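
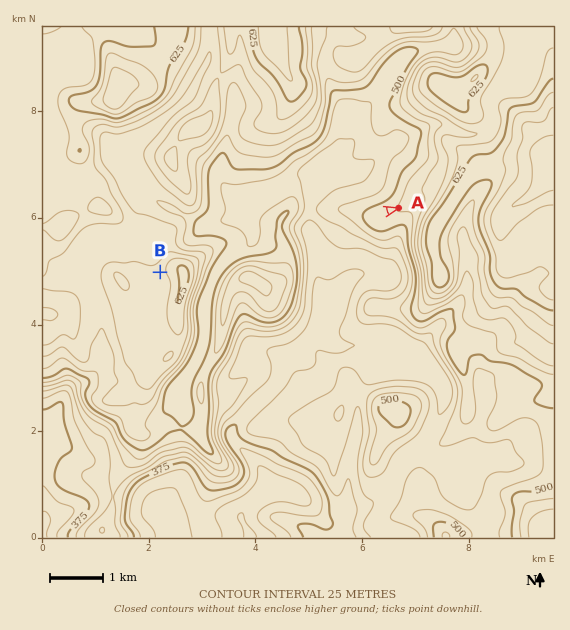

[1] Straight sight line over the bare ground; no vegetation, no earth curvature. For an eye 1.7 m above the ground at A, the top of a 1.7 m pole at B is out of sight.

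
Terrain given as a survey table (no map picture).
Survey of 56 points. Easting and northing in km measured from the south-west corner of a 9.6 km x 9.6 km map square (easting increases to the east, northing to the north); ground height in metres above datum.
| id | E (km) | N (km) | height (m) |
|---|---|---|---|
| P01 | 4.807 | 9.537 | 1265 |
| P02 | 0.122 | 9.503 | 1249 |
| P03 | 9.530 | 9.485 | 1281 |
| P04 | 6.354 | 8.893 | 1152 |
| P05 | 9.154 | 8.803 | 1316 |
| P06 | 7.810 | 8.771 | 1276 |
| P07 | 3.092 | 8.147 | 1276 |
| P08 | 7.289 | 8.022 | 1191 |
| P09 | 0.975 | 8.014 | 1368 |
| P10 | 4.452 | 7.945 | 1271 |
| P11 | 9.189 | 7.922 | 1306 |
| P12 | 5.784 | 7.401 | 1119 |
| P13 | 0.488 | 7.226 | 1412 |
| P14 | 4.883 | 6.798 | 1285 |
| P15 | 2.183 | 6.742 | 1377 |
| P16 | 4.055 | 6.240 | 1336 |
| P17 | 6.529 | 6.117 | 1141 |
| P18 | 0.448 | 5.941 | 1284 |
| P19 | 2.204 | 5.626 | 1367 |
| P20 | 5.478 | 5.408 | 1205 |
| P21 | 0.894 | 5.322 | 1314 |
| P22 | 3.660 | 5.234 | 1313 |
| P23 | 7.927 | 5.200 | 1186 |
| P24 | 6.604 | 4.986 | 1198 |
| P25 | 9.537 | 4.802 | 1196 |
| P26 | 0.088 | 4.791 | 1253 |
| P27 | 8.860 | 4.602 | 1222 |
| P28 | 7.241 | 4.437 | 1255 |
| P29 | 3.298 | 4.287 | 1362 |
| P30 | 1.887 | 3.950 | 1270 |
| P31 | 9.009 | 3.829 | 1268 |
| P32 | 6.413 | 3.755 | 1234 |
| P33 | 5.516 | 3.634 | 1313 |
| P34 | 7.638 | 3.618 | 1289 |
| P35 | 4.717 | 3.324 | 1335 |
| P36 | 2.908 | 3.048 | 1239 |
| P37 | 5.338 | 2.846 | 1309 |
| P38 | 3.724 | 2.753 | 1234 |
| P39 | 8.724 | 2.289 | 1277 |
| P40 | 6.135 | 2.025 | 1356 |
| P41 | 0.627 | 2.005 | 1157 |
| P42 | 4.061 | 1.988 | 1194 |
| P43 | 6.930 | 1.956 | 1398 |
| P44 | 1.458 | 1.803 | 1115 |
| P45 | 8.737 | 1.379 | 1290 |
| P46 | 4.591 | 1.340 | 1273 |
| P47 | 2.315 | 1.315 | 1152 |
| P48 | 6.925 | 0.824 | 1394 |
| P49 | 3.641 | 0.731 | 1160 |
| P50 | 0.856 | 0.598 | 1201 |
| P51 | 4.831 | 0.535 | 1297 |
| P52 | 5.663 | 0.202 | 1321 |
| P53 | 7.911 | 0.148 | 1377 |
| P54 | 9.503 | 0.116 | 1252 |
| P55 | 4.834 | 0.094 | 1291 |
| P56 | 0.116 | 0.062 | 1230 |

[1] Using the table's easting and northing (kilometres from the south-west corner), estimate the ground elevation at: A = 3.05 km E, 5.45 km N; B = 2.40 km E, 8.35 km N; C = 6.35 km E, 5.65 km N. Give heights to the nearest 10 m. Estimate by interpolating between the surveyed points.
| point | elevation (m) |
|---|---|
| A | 1330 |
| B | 1290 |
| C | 1170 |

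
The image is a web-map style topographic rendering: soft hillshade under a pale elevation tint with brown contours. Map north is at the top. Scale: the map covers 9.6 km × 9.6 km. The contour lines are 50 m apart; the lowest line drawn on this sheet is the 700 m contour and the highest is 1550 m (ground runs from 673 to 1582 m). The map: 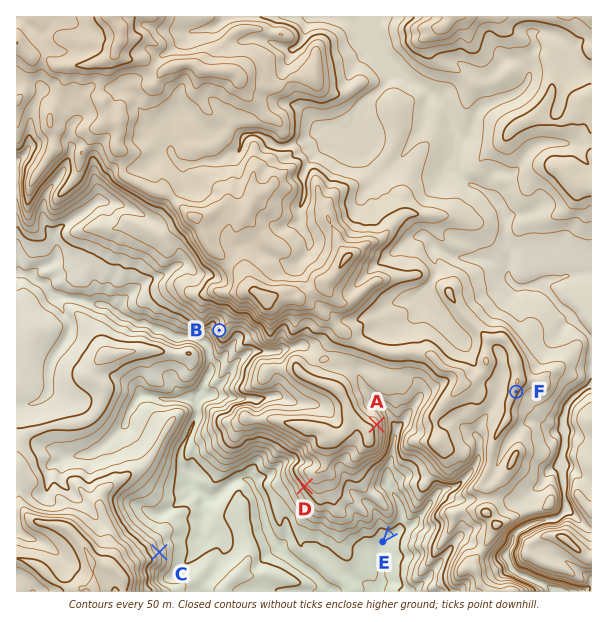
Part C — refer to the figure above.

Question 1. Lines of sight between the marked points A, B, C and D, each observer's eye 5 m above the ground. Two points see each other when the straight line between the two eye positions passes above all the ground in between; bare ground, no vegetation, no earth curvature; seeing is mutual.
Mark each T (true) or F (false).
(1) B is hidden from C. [F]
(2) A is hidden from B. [T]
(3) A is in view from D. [F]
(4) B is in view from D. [F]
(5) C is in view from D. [T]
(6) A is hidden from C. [T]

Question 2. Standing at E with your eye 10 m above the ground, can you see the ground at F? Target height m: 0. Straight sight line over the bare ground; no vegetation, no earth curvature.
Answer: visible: false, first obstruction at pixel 409 513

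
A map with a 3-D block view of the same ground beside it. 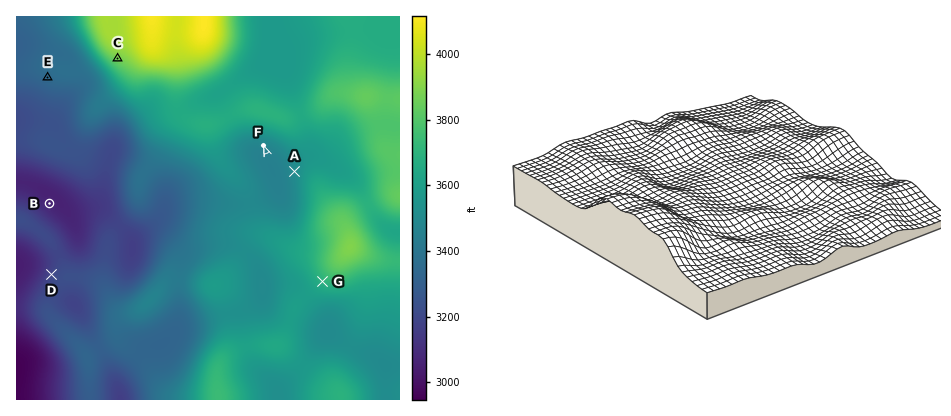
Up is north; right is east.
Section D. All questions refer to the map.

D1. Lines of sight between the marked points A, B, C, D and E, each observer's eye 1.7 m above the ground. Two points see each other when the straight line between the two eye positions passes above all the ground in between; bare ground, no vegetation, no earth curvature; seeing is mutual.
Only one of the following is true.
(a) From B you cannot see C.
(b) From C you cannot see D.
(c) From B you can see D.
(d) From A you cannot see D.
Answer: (d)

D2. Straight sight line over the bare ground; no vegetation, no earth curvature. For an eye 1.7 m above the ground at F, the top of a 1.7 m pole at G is out of sight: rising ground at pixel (301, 232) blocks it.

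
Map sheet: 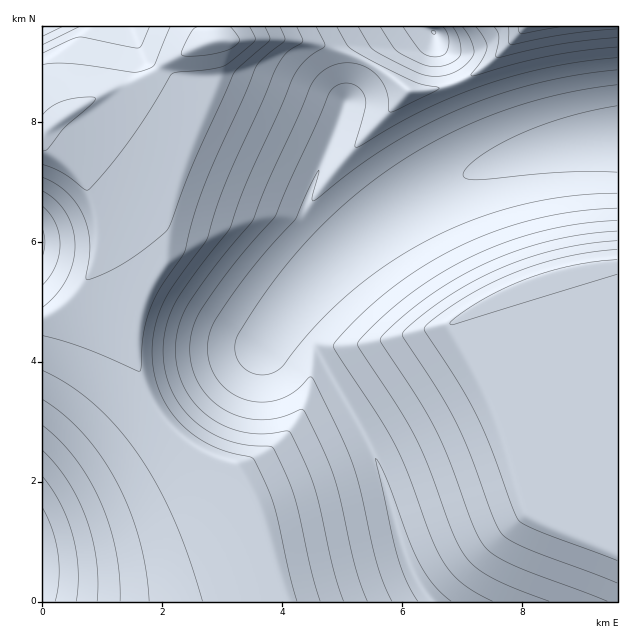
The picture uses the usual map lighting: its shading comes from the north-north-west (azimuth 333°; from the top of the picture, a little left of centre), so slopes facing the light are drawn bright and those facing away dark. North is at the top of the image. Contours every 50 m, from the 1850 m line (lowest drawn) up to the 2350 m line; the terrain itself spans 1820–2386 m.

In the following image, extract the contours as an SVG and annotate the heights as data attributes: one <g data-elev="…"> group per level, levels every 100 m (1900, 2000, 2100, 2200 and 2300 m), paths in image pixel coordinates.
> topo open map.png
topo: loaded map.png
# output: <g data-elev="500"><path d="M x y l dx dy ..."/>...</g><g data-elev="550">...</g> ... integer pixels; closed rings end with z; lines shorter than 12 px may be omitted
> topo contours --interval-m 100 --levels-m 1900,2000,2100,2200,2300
<g data-elev="1900"><path d="M418 601l-11-19-9-24-22-100 10 20 23 62 10 23 15 22 17 16"/><path d="M43 508l10 23 5 24 1 24-4 22"/><path d="M617 193l-42 2-40 7-41 10-39 15-49 25-47 33-39 36-20 22-17 23-6 5-11 4-12-1-10-6-7-10-2-12 3-11 22-35 22-30 23-27 25-26 25-22 28-21 24-17 29-16 30-15 29-12 59-18 32-7 31-4"/><path d="M443 27l5 9 0 12-3 6-9 3-8-1-6-4-19-25"/></g><g data-elev="2000"><path d="M367 601l-12-36-21-88-10-26-19-39-4-3-24 9-24 1-21-6-18-11-8-8-7-10-8-21-1-23 7-22 11-18 22-31 45-53 54-122 8-9 7-2 9 1 8 6 4 7 1 9-11 38 0 3 1 0 66-36 30-14 31-12 34-10 32-8 35-6 33-3"/><path d="M43 451l13 14 12 16 10 18 8 20 6 19 4 21 2 21-1 21"/><path d="M617 220l-37 4-36 7-36 10-35 15-33 18-31 21-31 26-20 22 1 5 38 58 19 32 14 31 22 63 13 24 11 12 15 9 23 11 35 13"/><path d="M462 27l10 15 2 9-1 4-6 8-9 7-10 5-12 1-18-3-43-22-5-5-12-19"/></g><g data-elev="2100"><path d="M320 601l-9-30-17-75-7-19-13-28-5-3-22-1-20-5-18-8-14-11-13-13-10-17-7-19-2-20 2-22 8-23 20-31 37-48 16-45 48-107 12-16 19-14-1-4-8-15"/><path d="M43 400l21 15 20 20 18 22 15 26 12 27 10 30 7 30 3 31"/><path d="M617 241l-30 3-30 5-30 9-28 11-29 14-27 17-28 21-10 9-3 4 38 60 16 29 15 33 22 61 9 17 9 7 16 8 90 34"/><path d="M43 230l2 13-2 12"/><path d="M494 27l5 9-3 19 1 2 63-13 57-6"/></g><g data-elev="2200"><path d="M43 336l39 11 55 24 3 0 4-38 7-27 10-20 24-34 8-35 11-31 52-119 7-9 22-18-5-13"/><path d="M617 259l-27 3-24 5-43 13-43 21-23 15-7 8 5 0 162-50"/><path d="M43 191l13 10 11 13 6 15 2 17-2 16-6 17-11 15-13 13"/><path d="M79 27l-36 18"/><path d="M518 27l2 6 3 1 37-7"/></g><g data-elev="2300"><path d="M43 165l21 9 21 16 4-1 21-23 21-28 20-30 20-33 5-3 33-3 17-4 29-25 0-3-5-10"/><path d="M170 27l-15 37-4 4-9 3-9 1-65-9-25 2"/></g>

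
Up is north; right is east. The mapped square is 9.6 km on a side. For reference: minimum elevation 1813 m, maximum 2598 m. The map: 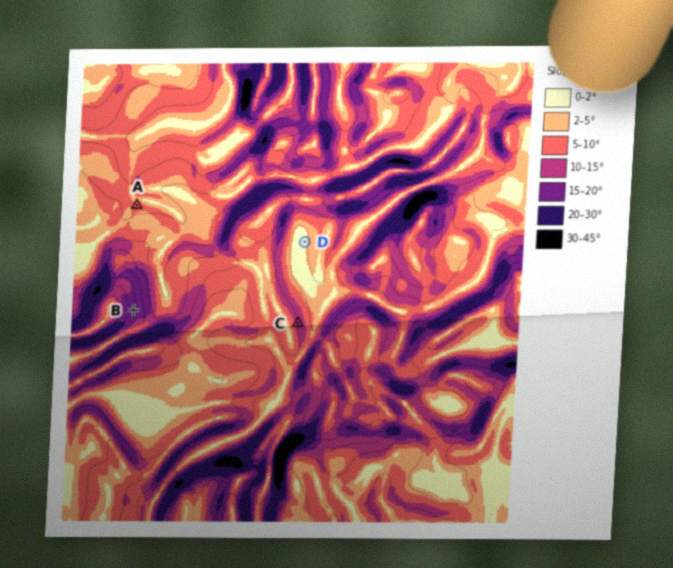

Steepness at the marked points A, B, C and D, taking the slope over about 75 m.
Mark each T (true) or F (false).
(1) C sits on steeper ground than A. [T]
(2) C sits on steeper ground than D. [T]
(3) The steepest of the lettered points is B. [T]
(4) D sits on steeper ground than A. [F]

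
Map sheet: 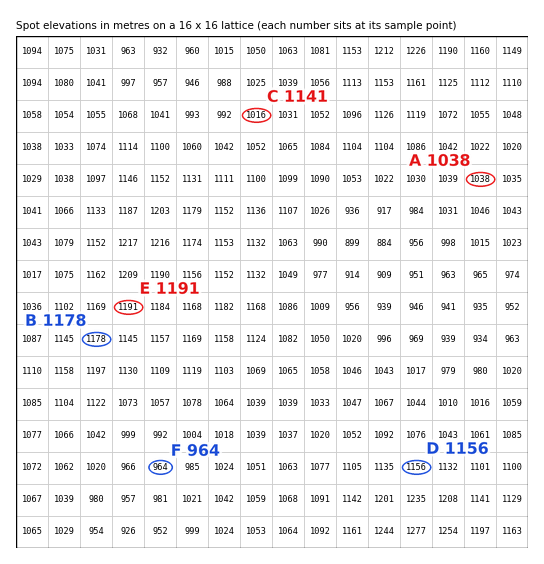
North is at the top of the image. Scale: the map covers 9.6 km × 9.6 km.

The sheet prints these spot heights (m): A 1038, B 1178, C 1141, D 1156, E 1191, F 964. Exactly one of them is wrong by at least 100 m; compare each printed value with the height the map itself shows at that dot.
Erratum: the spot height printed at C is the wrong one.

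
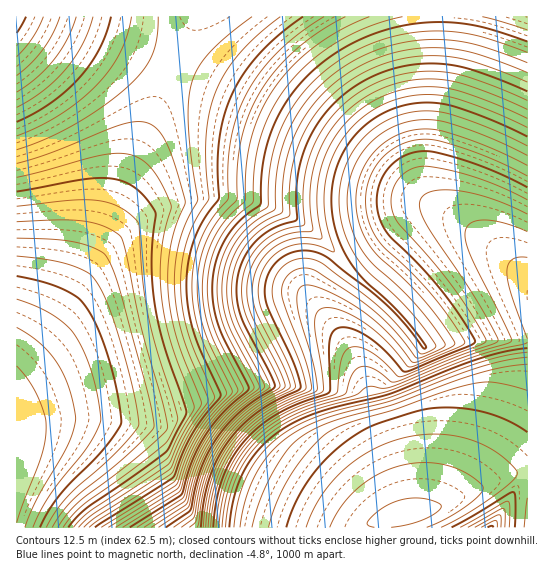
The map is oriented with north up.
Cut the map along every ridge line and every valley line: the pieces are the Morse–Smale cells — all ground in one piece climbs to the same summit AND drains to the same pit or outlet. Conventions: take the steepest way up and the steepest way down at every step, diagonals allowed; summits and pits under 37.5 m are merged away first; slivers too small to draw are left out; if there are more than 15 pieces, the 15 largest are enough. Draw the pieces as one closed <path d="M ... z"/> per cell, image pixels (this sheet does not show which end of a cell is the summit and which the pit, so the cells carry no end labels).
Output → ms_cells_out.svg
<path d="M527 16l-330 0-2 2-38 84-49 121-24 51-31 49-37 43 1 162 366 0 4-8 28-5 20-7 70-32 16-3 7 6z"/><path d="M195 16l-179 1 1 348 36-42 31-49 24-51 49-121z"/><path d="M521 473l-8 0-15 6-73 33-38 8-3 3 0 4 143 1 1-47z"/>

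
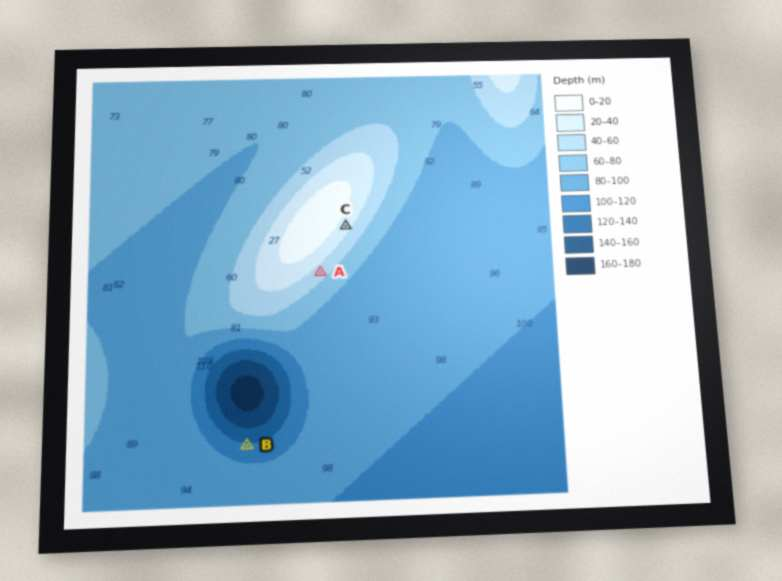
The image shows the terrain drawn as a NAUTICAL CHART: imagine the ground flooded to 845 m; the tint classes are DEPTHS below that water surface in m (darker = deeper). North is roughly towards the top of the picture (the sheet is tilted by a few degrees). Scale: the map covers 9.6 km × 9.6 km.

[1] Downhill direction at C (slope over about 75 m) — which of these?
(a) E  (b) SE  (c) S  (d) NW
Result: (b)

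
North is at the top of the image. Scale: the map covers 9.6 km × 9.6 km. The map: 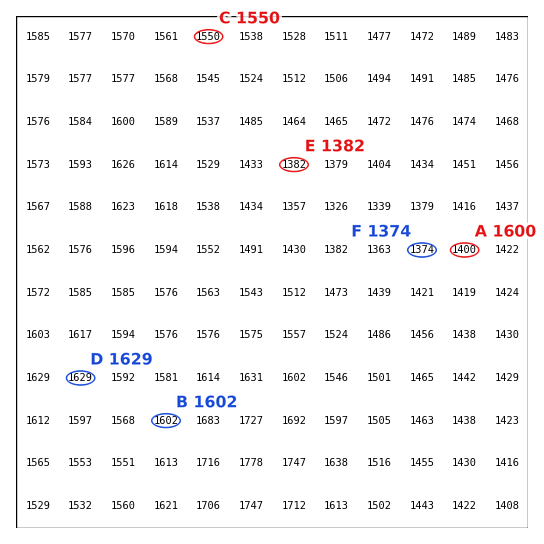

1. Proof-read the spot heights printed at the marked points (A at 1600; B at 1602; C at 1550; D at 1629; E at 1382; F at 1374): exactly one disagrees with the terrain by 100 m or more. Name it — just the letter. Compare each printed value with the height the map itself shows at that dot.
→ A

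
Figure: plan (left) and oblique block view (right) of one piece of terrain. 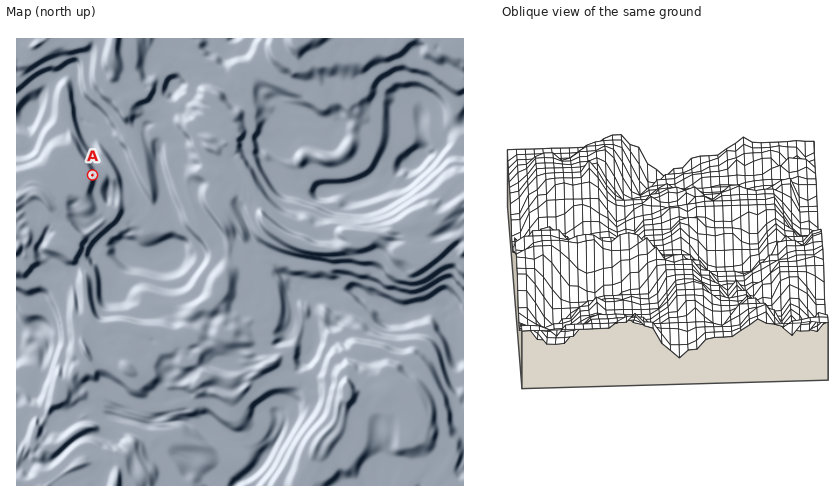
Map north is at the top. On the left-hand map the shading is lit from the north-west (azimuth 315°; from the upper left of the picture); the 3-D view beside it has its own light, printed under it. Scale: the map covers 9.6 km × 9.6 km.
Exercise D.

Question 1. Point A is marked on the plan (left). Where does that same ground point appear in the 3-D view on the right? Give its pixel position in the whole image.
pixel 772 271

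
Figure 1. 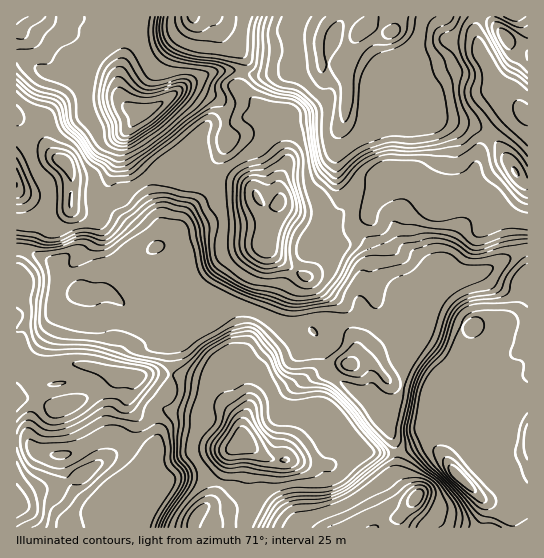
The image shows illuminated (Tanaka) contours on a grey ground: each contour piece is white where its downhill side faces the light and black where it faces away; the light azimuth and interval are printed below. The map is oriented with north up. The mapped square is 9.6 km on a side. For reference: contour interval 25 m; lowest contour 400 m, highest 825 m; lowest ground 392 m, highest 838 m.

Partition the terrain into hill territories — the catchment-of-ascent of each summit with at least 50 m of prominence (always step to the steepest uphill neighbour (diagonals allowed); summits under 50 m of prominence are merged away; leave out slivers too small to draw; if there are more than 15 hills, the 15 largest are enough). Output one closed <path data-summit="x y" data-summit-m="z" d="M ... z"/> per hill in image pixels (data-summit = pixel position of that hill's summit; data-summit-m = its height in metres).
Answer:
<path data-summit="281 201" data-summit-m="830" d="M342 64l-20 0-5 3-26 2-20 6-20 0-12-4-20 0-14 4-16 8-31 22-19 8-14 20 0 17 7 13 13 15 14 36 2 11 0 16-4 5 8 2 15 13 9 22 9 9 25 11 31 8 37 18 20 0 6 4 14-9 31-7 45 19 8-13 5-26 6-9 13-3 19-9 31-7 24-14 15-6 0-66-8-4-21-34-13-13-8-4-32-8-16-1-23-10-10 2-28 17-7 0-15-7-2-2 0-13 3-16z"/><path data-summit="242 442" data-summit-m="838" d="M161 247l-10 2-28 16-10 10-9 18 13 6 24 20 16 5 12 0 3 5-3 64-17 16 5 18 0 14-5 18 1 30 14-9 10-3 24 0 20 6 20 9 57 36 99 0 2-10 17-20-12-11-7-10 0-22-2-12-15-34-10-10-12-6-30-22-7-29-10-13-20 0-37-18-31-8-25-11-9-9-9-22-7-8z"/><path data-summit="458 475" data-summit-m="774" d="M527 249l-14 6-24 14-31 7-19 9-10 2-9 10-5 26-10 18-2 46-6 12-14 12 13 38 1 28 7 10 12 11-17 20-1 10 130-1z"/><path data-summit="63 406" data-summit-m="687" d="M23 249l-7 1 0 189 11 2 15 12 19 2 4 19 8 16 16 14 6 4 32 7 20-17 6-9-1-30 5-18 0-14-5-18 17-16 3-64-3-5-12 0-16-5-34-26-20 2-25-8-5-6-1-16-2-2z"/><path data-summit="65 162" data-summit-m="772" d="M18 56l-2 1 0 192 11 2 27 12 2 2 1 16 5 6 25 8 16-2 10-18 10-10 32-17 6-7 0-16-13-42-16-20-7-13 0-17 16-20-12-5-6-6-8-19-10-6-23-5-25 3-10-2z"/><path data-summit="525 113" data-summit-m="716" d="M493 16l-95 0-6 18 13 25 2 15-12 23 0 10-3 6 15-4 23 10 40 6 16 7 13 13 21 34 7 4 1-130-21-14-11-13z"/><path data-summit="193 17" data-summit-m="759" d="M331 16l-202 0-4 35-6 26 1 20 9 11 8 4 8 0 17-9 27-20 24-11 26-1 12 4 20 0 20-6 30-4-2-24 5-15 8-8z"/><path data-summit="17 17" data-summit-m="644" d="M127 16l-110 0-1 39 31 18 10 2 25-3 23 5 10 6 3 8 1-14 8-35z"/><path data-summit="195 518" data-summit-m="764" d="M201 477l-24 0-15 6-34 31 0 13 169 0-56-35-20-9z"/><path data-summit="349 365" data-summit-m="614" d="M362 317l-31 7-15 10 5 8 7 29 30 22 12 6 12 13 15-13 6-12 4-50z"/><path data-summit="17 503" data-summit-m="687" d="M23 440l-7 1 1 87 111-1-1-12-32-7-22-18-8-16-4-19-19-2z"/>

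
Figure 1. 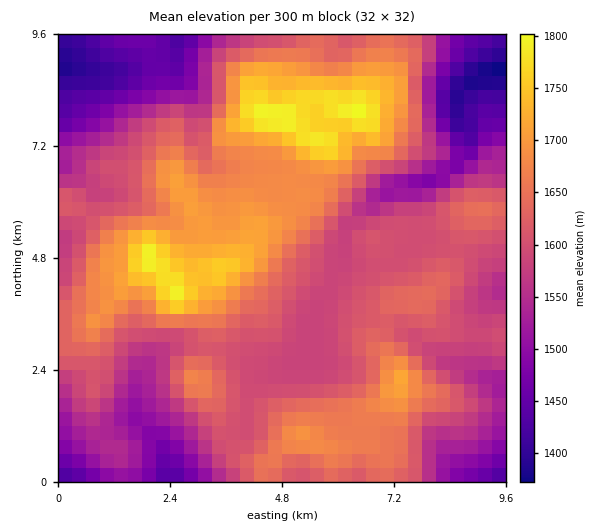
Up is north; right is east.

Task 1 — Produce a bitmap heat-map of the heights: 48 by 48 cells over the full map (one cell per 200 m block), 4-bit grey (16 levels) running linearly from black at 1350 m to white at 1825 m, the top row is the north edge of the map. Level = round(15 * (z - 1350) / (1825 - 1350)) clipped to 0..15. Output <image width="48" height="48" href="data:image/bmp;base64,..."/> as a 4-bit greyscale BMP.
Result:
<image width="48" height="48" href="data:image/bmp;base64,Qk32BAAAAAAAAHYAAAAoAAAAMAAAADAAAAABAAQAAAAAAIAEAAATCwAAEwsAABAAAAAAAAAAAAAAABEREQAiIiIAMzMzAERERABVVVUAZmZmAHd3dwCIiIgAmZmZAKqqqgC7u7sAzMzMAN3d3QDu7u4A////ACMzRVVUMzNFVniJmYiImZiJmZmHZURDMjNEVWVUQzRFZ4iaqZiJmpmZqZmHZVREM0RFZmZVQzRWeIiZqpmZqqmaqpmHZVVUREVWZmZVREVWeIiJmqqqqqqqqqmHZmZVVFVWZmZURFVniIiImqu7qqqqqqmHZmZmVVVmZmVURVZniIiImqu6qqqqqqmHd3dmZVZmZlVVVWZ4iIiImaqqqqqqqqqId3d2ZVZ3dlVVVmeImYiImZqqqqqqqqqYiIh3Zmd4d2VVZniZmYiIiZmZmZqqu7upmZiHZmeIh2VWZ4mqmYiIiIiIiJmaq7uqqZh3ZneIiHZWZ4qqqYiIiHd4iIiZq8uqmIdmZXeIiHZmZ4qqmYiIh3d3d4iJq8uph3dmZoiIiHZmZ4mpmIiIh3d3d4iJq7qYd3d2d5mZmHdmZ4iZiIiIh3d3d4iJqqmHd3d3d5mZmYd3d3iIiIiIiHd3d4iZmZiHd3d3eJmqqYiId3iImIiIiId3eIiZmYiIiIiIiJmrqZiImZmZmZiIiId3eIiJmIiIiIiIiJmrupmZqqqqqpmZmId3eIiImYiZiIh3d5mqu6qavNzLuqmZmIh3eIiImZmZmId3d4mqq7qqze3Mu7qZmYh3d4iImZmZmId3domqu7u7ze7czLqpmYiHd4iImZmZmYh3Zniau7zM3u3MzMuqmZiId3iIiIiZmZh3dniau7zd3d3M3dy7qZiIh3iIiIiJmZiHd3iau7ze7dzM3dzLupiIh3eIiIiIiIiHd3iJu7ze7czMzMzMupmIh3eIiIiIiIiIh3eJq7ze3Mu7u8zLu6mYh3iIiIiIiIiIiHeImrvMy7u7u7u7u6qZh3eIiIiIiIiIiHiImaq7u7u7u7u7u7qpmHd4iIiIiJmZmIiIiZmaqqu7u7u7u7uqmId3eIiIiJmZmYiIiIiJmru7u7u7u7u6qYdmZ3d3iJmZmYiHd4iJqru7u7u7qru7qph2VWZmeImZmYd3d4iJq7u6qqqqq7u7qpmGVVREVniIh2Z3iIiJq7u6qqqqqrqqqqmHZlVURFZ3dlZ3iIiJq7upmqqqqqq7u7qYh3dlVEVmZmZ3iIiJqrqZmqqqqru8zMupmZh3ZURWZmZnd3iImqqYmqqru7zd3durupmHdkNFZlVmZ3eImZmIq7u7u83u7dy8y6mHZUM0VURVVmeIiZmIq8zN3d7d3czd26qXVDIjRDNERWZ3iJh3m83e7u7d3d3u27qXUyIjMzM0RFZmd4h3ir3u7u7d3e7u3LqWQyIzMzMzREVVZmZmebzu3e7d3u7u3LqGQhIjMyMzMzRERVVWeazd3N3d3d3d3MqGQhEiIiIiIiM0RERGeazdzMzd3MzdzMqGQyEREREiIiIzQzNGeazMzMy7u7vMzLqGUyERERESIiIzMzNGeau7u7u6qqq7u7qXVDIREREiIjMzMzNFeJmqqqqqmZmqqqqYZEMiISIiMzMzMzNFZ3iImZmZmYmaqpmYZUMzIiIiMzRDMyI0Vmd4iIiZmYiZmZmYZUMzMg=="/>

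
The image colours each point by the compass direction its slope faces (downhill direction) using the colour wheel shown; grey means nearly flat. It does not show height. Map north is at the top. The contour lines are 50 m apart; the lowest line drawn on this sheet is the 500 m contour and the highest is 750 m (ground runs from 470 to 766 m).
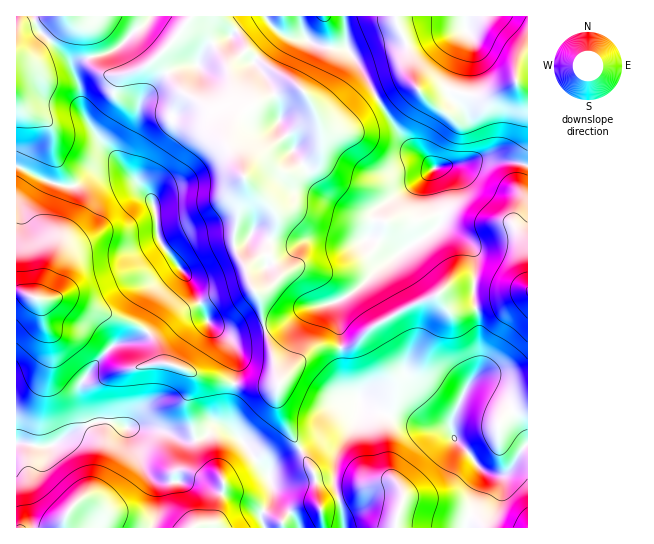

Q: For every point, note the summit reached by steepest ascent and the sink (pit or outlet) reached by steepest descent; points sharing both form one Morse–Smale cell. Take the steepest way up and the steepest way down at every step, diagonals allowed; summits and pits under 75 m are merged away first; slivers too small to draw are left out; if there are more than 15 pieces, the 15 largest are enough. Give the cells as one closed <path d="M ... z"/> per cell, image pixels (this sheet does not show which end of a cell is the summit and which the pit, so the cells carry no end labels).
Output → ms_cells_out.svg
<path d="M265 16l-193 1 15 12 4 26 2 8 6 8 8 4 16 0 24-10 11-9 2 6 19 27 26 16 14 16 6 13 3 12 16 31 0 10-5 15-2 20-4 15 2 12 10 17 7 21 8 11 3 24 16 60 31-31 9-4 23 1 11-3 24-21 42-23 18-6 13 16 5 1 43-9 28-10 2-2 0-125-17-5-44 0-29 6-6 4 0 8 9 31-1 13-10 10-32 20-20-12-9-2 3-6 3-22 6-6 36-22 16-16-11-12-9-6-10-10-26-40-18-34-13-17-19 0-10-3-11-6-19-2-9-5z"/><path d="M71 16l-8 2-4 11-24 24-19 5 0 108 25 13 26 8 6 0 18-12 8-3 23 0 8 4 22 25 4 12 3 26 32 43 17 40 25 21 4 10-2 30 7 2 36 0 1-7-16-56-3-24-11-16-4-16-5-7-7-17 6-40 5-15 0-10-16-31-3-12-6-13-14-16-26-16-19-27-2-6-11 9-24 10-16 0-8-4-6-8-2-8-4-26z"/><path d="M527 292l-29 11-43 9-5-1-13-16-18 6-42 23-24 21-11 3-23-1-9 4-29 28-3 6-44-1-3 15 1 30 37 46 3-9 5-5 29-14 35-24 12-6 6-6 2-7 6 5 31 8 24 10 23 1 6 4 1-13 15-32 2-2 9 0 23 11 10 10 16 34z"/><path d="M478 385l-9 0-2 2-15 32-1 13-6-4-23-1-24-10-31-8-6-5-2 7-6 6-12 6-28 20-36 18-5 5-3 5 3 26-11 17 3 13 202 1 3-13 12-25 0-20 12 5 12 0 7-8 9-17 7-7-1-6-16-31-10-10z"/><path d="M19 167l-3 0 0 124 27 9 15-3 13 2 30 13 33 11 9 5 10 10 10 25 16 4 22 9 33 8 3-15-1-20-13-16-15-11-17-40-31-40-7-39-16-20-7-7-8-4-23 0-8 3-18 12-6 0-26-8z"/><path d="M110 421l-19 2-42 24-33-4 1 85 247-1-3-13 11-17-3-22-25-33-14-13-5-2-8 0-14 10-8 3-14 0-19-9-13-3-22 0z"/><path d="M22 292l-6 1 1 150 32 4 46-26 15 0 17 7 30 1 24 11 14 0 8-3 14-10 8 0 8 4-2-6 2-42-32-7-22-9-16-4-10-25-10-10-9-5-33-11-30-13-13-2-15 3z"/><path d="M395 16l-50 0-1 6 3 27 12 16 18 34 26 40 10 10 9 6 12 13 33-7 44 0 16 4 1-80-13-2-26 13-16 0-19-5-12 0-9 4-10 0-10-14-5-32-12-27z"/><path d="M527 16l-130 0-1 6 12 27 4 28 5 12 6 6 10 0 9-4 12 0 19 5 16 0 26-13 12 1z"/><path d="M431 171l-56 40-3 22-3 6 9 2 20 12 32-20 10-10 1-13-8-24z"/><path d="M527 444l-6 6-9 17-7 8-12 0-12-5 2 15-4 13-10 17-2 13 61-1z"/><path d="M343 16l-78 1 13 15 9 5 19 2 15 8 20 2 6-2z"/><path d="M63 16l-46 0-1 41 14-1 5-3 24-24z"/>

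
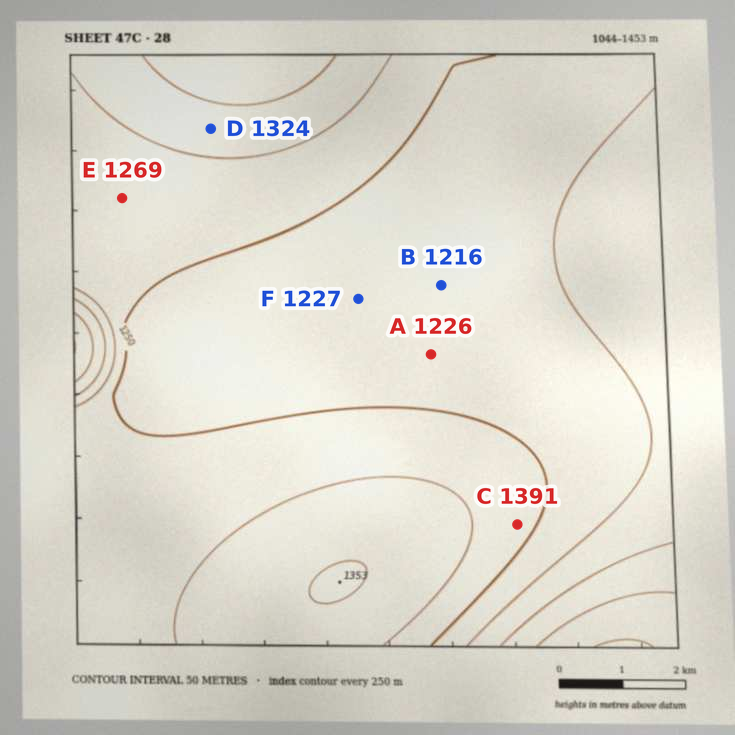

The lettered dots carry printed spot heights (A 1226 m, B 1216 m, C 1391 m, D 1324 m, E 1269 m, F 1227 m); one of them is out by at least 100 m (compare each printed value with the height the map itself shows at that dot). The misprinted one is C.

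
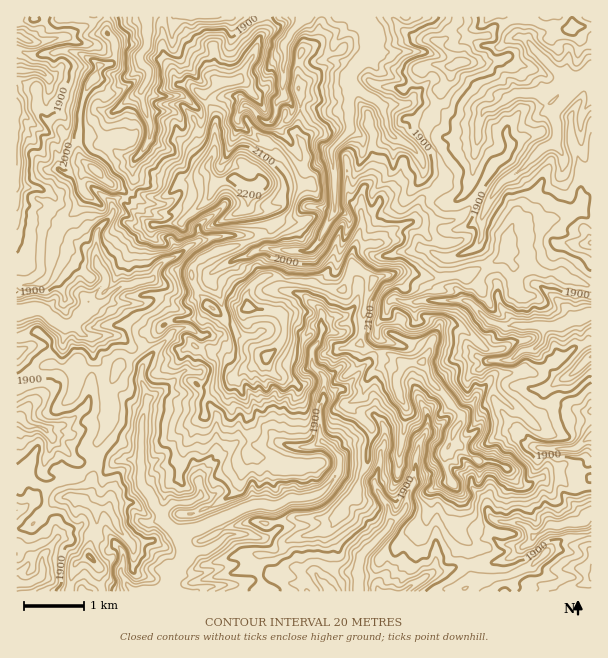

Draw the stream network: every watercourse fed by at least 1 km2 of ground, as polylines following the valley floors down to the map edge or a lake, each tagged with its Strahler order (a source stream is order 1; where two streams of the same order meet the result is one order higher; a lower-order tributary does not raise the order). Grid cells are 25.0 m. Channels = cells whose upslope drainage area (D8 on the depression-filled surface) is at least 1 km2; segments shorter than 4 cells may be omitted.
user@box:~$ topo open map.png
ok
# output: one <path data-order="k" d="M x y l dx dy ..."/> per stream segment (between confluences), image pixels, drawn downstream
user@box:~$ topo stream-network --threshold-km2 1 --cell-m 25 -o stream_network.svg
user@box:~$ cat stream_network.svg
<path data-order="1" d="M426 576l-7 6-8 3-3 3-6 3"/><path data-order="1" d="M42 567l0 8-4 4-9 5-12 0"/><path data-order="3" d="M183 537l0 24-1 3-9 9-3 6 0 9-3 3"/><path data-order="2" d="M390 524l-3 6-27 27 0 4-1 2 0 28"/><path data-order="1" d="M506 522l12 0 1 2 3 0 8 6 1 4 6 0 3-1 8-8 13 0 6-3 15 0 9-9"/><path data-order="2" d="M162 515l2 6 10 10 5 2 4 4"/><path data-order="1" d="M200 480l0 15-5 5-6 1-1 2-14 0-3 1-9 9 0 2"/><path data-order="1" d="M377 471l0 5-2 1-1 6 4 9 3 3 2 5 6 7 0 11 1 1 0 5"/><path data-order="1" d="M419 446l0 4-3 6 0 17-2 1 0 9-3 3-4 9 0 11-3 6-14 12"/><path data-order="1" d="M534 446l2 1 4 0 2 2 33 0 3-2 9-9 4-1 0-2"/><path data-order="1" d="M285 444l3 2 5 0 1 1 17 0 1-1 3 0 3-3 5 0"/><path data-order="2" d="M323 443l3 0 13 13 0 14-4 6-2 4-13 14-3 0-6 3-6 0-2 1-15 0-3 3-9 5-9 0-1-2-11 0-1 2-5 0-21 10-3 0-7 5-3 0-14 7-13 3-5 3 0 3"/><path data-order="1" d="M51 437l-7-9-3 0-2-2-10 0-3-1-8-8-1 0"/><path data-order="1" d="M585 362l5-5 1 0 0-1"/><path data-order="1" d="M489 360l21 0 14-10 9 0 3-2 6-6 1-3 0-12 3 0 2-1"/><path data-order="1" d="M206 335l-2 1-4 0-6-6-6-3-6 0-5 3-3 0-4 5 0 1-26 26-1 6-2 1 0 12 3 5 0 3 2 1 0 6 1 2-1 3 0 9-2 1-1 9-2 2 0 63 12 15 2 7 7 8"/><path data-order="1" d="M321 329l0 6-1 1 0 3-2 3-6 6 0 18 5 5 1 0 6 7 0 21-4 8 0 30 3 6"/><path data-order="2" d="M548 326l10 0 12-6 12-2 9-4"/><path data-order="2" d="M78 318l-6 6-10 0-6-3-15-12-9 0-2 2-13 1"/><path data-order="1" d="M416 302l3 0 1-2 45 0 2 2 3 0 19 19 6 2 2 1 3 0 1 2 47 0"/><path data-order="1" d="M446 258l4 0 2-1 12-3 4-3 3 0 8-6 1-6 2-2 0-21 4-7 0-3 3-6 3-3 6-11 8-7 7-3 5-5 1 0 24-24 9-3 5-4 0-17-3-4 1-9 21-21 3-9"/><path data-order="1" d="M255 251l5 0 4-3 5 0 1 1 14 0 1 2 24 0 11-11 10-22 5-6 0-41-2-1 0-8-1-1 0-12 18-18 0-41 1-1 0-6"/><path data-order="1" d="M96 246l0 15 2 2 0 3 7 9 0 7-13 14-5 0-4 4 0 8-5 4 0 6"/><path data-order="1" d="M197 242l-11 6-7 7-9 5-6 1-8 8-1 6-3 4-3 2-6 0-2 1-6 0-4 3-8 0-3 2-3 3-1 0-14 13-4 0-12 14-3 1-5 0"/><path data-order="1" d="M17 186l0-78"/><path data-order="1" d="M137 158l4-5 0-1 6-8 2-6 1-1 0-15-4-8-2-9-1-1 0-8-2-1 0-5 3-6 3-3 0-3 2-1 0-8-9-9 0-6 6-6 1-3 0-28"/><path data-order="1" d="M419 155l-11-11-7-3-3-3-6-3 0-1-5-6 0-5-1-1 0-5-3-6 0-4-8-8-10-4-6-6-6-2 0-3-2-1"/><path data-order="1" d="M477 144l0-4 2-2 0-15 1-1 2-8 3-4 6 0 6-3 3-3 6-3 4-5 6-3 21 0 2 2 7 0 18-17"/><path data-order="1" d="M237 116l5-6 0-2 3-3 1 0 6 5 2 0 7 10 6 3 6-3 2-6 1-1 0-11 3-3 5-1 0-6-2-2 0-7 2-2 0-18 1-1 0-11-1-1 0-6 4-5 3-7 15-15 2 0"/><path data-order="2" d="M351 83l0-3-1-2 1-6 17-16 3-6 0-18-6-8-2-3 0-4"/><path data-order="2" d="M579 80l12-5"/><path data-order="2" d="M564 78l11 0 1 2 3 0"/><path data-order="1" d="M42 72l-3 0-1-1-21 0"/><path data-order="1" d="M545 60l18 18 1 0"/>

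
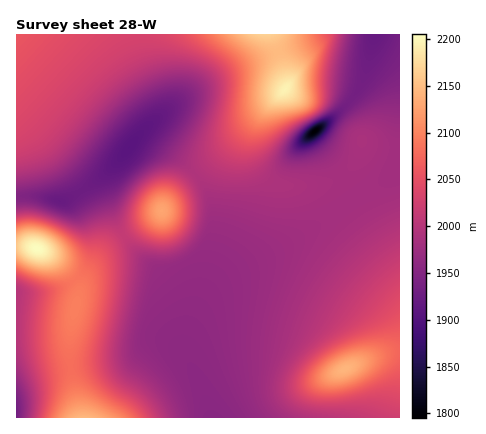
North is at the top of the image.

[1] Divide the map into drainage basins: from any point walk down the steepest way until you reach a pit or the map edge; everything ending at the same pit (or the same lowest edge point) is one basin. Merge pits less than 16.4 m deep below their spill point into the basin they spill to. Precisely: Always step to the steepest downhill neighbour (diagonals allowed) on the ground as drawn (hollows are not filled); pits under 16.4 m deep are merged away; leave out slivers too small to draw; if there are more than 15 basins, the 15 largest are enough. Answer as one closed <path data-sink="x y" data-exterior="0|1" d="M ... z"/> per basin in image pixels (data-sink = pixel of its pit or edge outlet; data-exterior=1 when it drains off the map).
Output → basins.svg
<path data-sink="212 418" data-exterior="1" d="M262 112l-44 43-30 26-19 19-11 15-46 28-13 13-14 18-10 34-6 36 2 30 9 44 320 0 0-146-64-89-50 3-12-3-11-9-8-12-4-14 1-14z"/><path data-sink="130 148" data-exterior="0" d="M272 34l-256 0 0 212 20 2 16 8 18 18 10 17 5-17 21-26 52-33 11-15 19-19 44-39 54-54 0-10z"/><path data-sink="314 132" data-exterior="0" d="M400 34l-128 0 15 52-27 30-9 22 0 10 4 14 8 12 9 8 14 4 50-3 64 89z"/><path data-sink="16 410" data-exterior="1" d="M28 246l-12 0 0 172 64 0-11-62 1-22 9-46-9-14-14-15-20-11z"/>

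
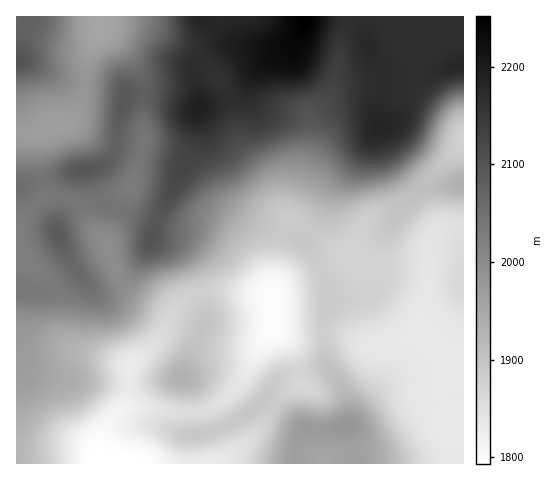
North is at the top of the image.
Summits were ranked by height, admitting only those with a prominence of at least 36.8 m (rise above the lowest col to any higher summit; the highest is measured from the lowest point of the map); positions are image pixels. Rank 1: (59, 235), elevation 2089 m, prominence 48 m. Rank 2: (347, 425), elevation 1982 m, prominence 101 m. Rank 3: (181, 378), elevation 1935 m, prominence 54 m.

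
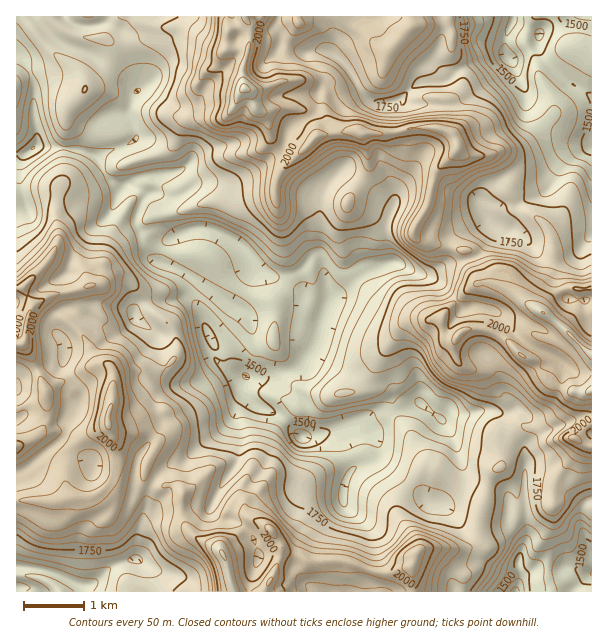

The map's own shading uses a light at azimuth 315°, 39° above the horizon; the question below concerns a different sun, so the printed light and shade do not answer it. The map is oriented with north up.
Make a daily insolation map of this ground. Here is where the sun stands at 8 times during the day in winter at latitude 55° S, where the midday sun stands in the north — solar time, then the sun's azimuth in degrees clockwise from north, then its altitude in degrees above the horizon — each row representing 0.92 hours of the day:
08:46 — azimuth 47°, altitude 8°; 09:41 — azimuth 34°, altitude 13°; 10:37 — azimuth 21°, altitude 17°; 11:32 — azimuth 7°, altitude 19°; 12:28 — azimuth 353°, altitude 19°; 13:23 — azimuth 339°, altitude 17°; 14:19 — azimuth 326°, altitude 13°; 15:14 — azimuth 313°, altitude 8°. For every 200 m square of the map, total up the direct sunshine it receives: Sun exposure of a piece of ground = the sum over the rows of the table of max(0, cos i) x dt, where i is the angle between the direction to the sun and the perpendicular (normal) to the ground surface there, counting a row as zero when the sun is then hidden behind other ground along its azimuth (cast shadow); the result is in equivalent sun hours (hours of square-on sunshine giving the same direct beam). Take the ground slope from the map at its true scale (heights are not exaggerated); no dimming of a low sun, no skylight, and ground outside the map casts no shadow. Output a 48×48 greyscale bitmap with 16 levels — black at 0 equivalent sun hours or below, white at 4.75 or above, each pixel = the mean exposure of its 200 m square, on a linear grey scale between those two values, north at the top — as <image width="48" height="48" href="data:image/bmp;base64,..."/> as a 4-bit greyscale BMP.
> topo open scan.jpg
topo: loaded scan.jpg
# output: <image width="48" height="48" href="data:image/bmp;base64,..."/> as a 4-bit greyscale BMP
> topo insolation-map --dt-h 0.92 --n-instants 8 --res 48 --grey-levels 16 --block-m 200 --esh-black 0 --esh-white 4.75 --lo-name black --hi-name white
<image width="48" height="48" href="data:image/bmp;base64,Qk32BAAAAAAAAHYAAAAoAAAAMAAAADAAAAABAAQAAAAAAIAEAAATCwAAEwsAABAAAAAAAAAAAAAAABEREQAiIiIAMzMzAERERABVVVUAZmZmAHd3dwCIiIgAmZmZAKqqqgC7u7sAzMzMAN3d3QDu7u4A////ACEnU0ZWZmZUVIqEVkIiIxATVTIhECVlajMgAAJndUMjRYioYwESEkISMzVCISVXZgAAAAAkQhABJXV5Q1VWrdllMjVSEREzJQAAAAAAEhACWYU0at7/7d3JZFZEMRERJAAAAAAREjNK/YUzrLvd3Krf/9l4chMAMAEzETIiJGar3JNsyqve2Xe//adlUxEBICMzMiVDJGeIpVnMqpq7hmirqXdkRDIREVVVRERFMlVVeYmZh3d2ZomHZVZ1REVlIbuYipZVM0d1SqqGZmVVeJh0M0Z1M0ZUEGZnd4hURYqnRrimVnZFial0NGdjEkZSEBRXdUVEVGialomJm7pkV5l2ZndWUzZTEBFGYyMkVTV6y6urzuyXZnd4iYdmZDQyAJQUYxEjNVRXrM3cuIiHh1ZomndmVDRCKLlmd0JmZ4ZmerzcYAIjREV3ZVZ2ZTNa1mdVaIZnd2iGaJvJQRAAATV2QjNGVUMhJHVFVnhWiJqZh5hTRkEAABREIRAAEhAAAIZmNGh4h6u6h3VXdVZkMhIREAAAEREDREaYU0iHZ1RWiGd3eauoZTIRAAAAASNYuhOIdTWHd0I4pTEjV4mHVCEQERNEERWHVANlaKzJmYZoZCIhNWeGVDEAMjZTIVdSIkZlVZvKmpmHZEVEVEZ3ZVIAMzIAKJQiK5ZUNoaLlkeHRFdmZEZ4d2MRJpMTiEUyrHQyZ2WIU2iENXdnVUZ4iHZERJ7LhkErtpUTRFdkSMxzV3RWVVVoiIiKzGVTIia8qEqCAAEhNlZVZTVnZVRFZ4mt7pEAFJy2MnR7t1VUaJdmM1eIZEMjVoq7yZdEabvKq9ozabpozbhDNFRDIzMjVnhTE3rKic3M7r1zWZirlkM0VUQhATIRIhEAADje/+uIqqu2a923RGd3dSEREhASEAAAEkae/rhmeaurq7uXVEVVMQAQAQARASI0ZovKmFRnZquclml2QhAAAAEQEhIgAjaVRWiGQzN3Znd4hkWEZUMQATIhNDMhNEapNWdSI1iXZ1RnVVR3V2eGVVREZDNGVERpVVMiJIqYd2VmVnZXVFVXZVVmQRFHYyI1ZBABNFeJiJmYeIUAI0ZUMzRmEAABIhEUYQAAJVZ6qazMu4ZSEAE0IQAnQAAAAAATcwAAA2aJy0i8uEWaljECMhISdAAAAAARNzWHRHh4mhExASM1dlIAAAEyaGEAAAAAAWmsy6hlVTMyJFVlMhEAAAAEV6p3irpkRql2m7hkRFM0QjVlQ0VVUgATInm///////26mqhlVUNWUhIliYZVdxF5d4mYuXiIiJzcuYh3dkNXdUNWeZYzZ0JURWdoYQA4m5ebunV6lnNWd3dURoiCN63ZVFZoUyI1Z4iKulaYQoVVaJdDM1eHNYib7tq3NUM0REiryXhzI2RGmWRDIjVoUFVHequDRFMiMyaJc2lTRTJoUzRVQ0Vnh3ZEUiMkRXUhI0eGM1mGZyVjWJh2REV5hUVVMAEjR3dCI2U0WIV5q0dHczVEV4iIaGZDRWQ0Z5mHdmdlRlE5zA=="/>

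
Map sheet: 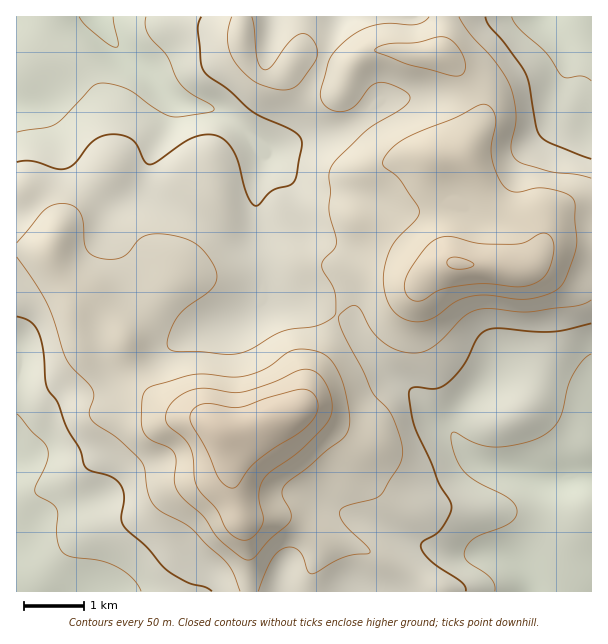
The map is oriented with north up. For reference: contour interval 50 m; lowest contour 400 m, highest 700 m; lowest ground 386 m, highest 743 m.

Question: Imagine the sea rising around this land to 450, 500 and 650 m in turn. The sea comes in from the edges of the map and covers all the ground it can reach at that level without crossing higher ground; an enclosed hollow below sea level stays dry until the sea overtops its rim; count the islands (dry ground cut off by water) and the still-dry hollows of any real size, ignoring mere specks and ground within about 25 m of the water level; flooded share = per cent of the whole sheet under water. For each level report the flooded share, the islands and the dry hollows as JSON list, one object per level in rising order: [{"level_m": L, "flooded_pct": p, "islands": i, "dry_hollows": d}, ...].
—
[{"level_m": 450, "flooded_pct": 13, "islands": 0, "dry_hollows": 0}, {"level_m": 500, "flooded_pct": 31, "islands": 0, "dry_hollows": 0}, {"level_m": 650, "flooded_pct": 94, "islands": 2, "dry_hollows": 0}]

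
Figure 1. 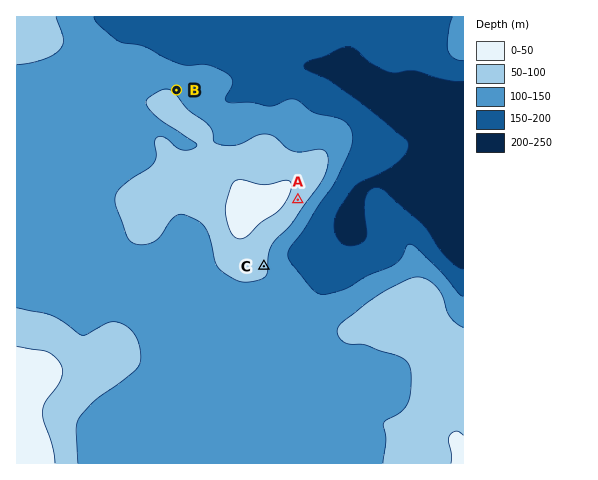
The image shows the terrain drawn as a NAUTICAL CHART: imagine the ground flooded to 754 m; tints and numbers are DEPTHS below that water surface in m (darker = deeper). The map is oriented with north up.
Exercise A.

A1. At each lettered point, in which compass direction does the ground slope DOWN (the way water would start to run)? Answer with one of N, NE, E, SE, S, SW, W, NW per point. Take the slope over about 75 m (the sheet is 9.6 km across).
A SE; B NE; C E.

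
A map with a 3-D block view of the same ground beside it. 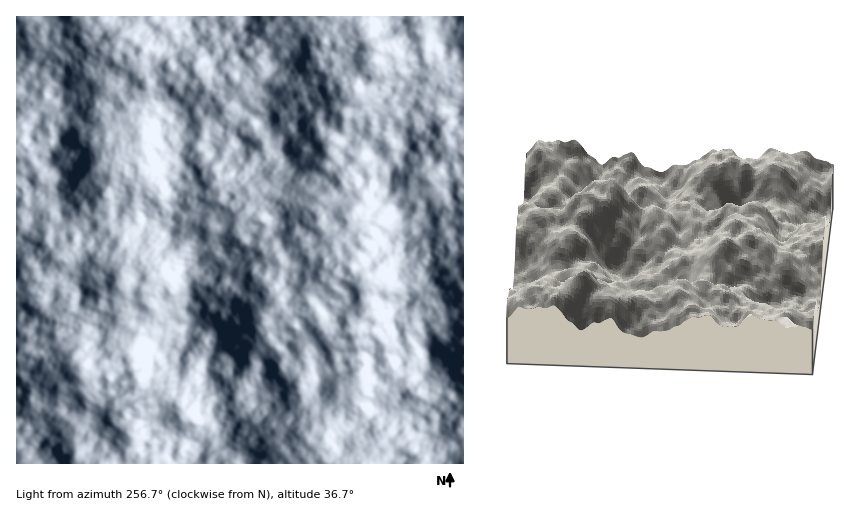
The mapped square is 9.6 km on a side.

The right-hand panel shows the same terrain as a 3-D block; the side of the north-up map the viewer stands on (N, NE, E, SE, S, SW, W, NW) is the E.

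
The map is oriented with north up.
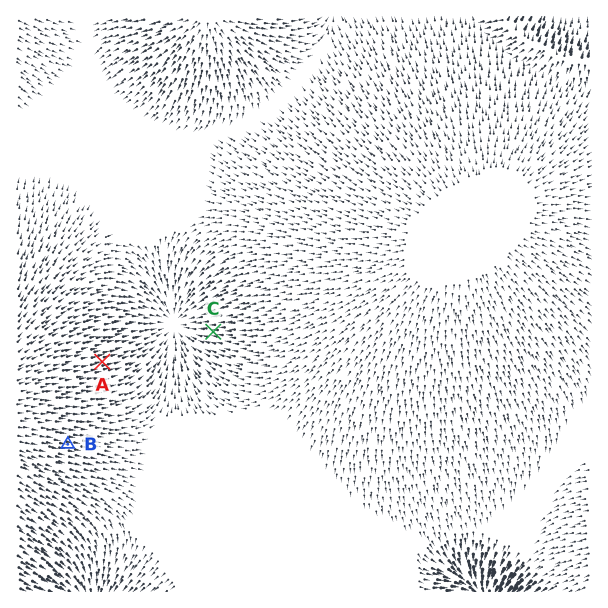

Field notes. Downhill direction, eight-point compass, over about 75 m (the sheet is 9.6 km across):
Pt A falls E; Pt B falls E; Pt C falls W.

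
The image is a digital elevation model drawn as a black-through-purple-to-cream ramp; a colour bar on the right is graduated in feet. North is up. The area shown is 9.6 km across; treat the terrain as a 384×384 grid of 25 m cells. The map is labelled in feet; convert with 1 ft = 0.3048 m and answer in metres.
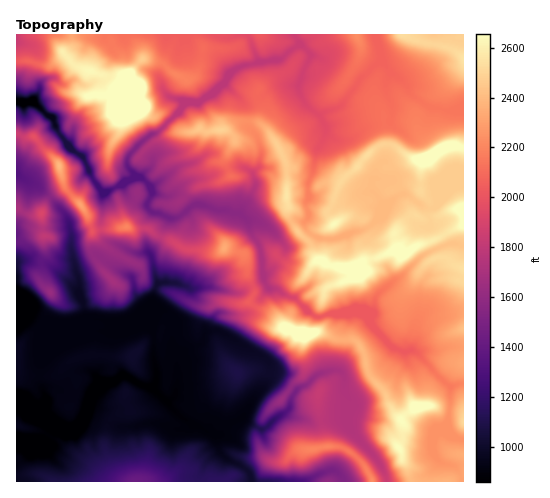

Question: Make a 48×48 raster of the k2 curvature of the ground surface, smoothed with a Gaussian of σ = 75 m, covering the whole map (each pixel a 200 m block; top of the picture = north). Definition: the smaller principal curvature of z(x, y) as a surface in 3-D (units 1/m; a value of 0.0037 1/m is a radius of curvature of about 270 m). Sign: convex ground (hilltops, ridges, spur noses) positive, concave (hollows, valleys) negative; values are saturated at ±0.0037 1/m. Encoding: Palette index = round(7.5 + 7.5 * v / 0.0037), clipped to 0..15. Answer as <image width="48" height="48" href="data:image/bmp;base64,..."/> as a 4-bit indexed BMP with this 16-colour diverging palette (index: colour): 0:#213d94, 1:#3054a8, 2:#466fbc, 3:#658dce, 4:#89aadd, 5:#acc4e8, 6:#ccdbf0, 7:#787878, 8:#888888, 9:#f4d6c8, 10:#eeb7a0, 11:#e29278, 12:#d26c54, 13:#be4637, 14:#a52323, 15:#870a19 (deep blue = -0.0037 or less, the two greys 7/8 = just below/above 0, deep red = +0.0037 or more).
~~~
<image width="48" height="48" href="data:image/bmp;base64,Qk32BAAAAAAAAHYAAAAoAAAAMAAAADAAAAABAAQAAAAAAIAEAAATCwAAEwsAABAAAAAAAAAAlD0hAKhUMAC8b0YAzo1lAN2qiQDoxKwA8NvMAHh4eACIiIgAyNb0AKC37gB4kuIAVGzSADdGvgAjI6UAGQqHAHd4d3d3eIiHd3eHiGMhARJHZUaBRWd3hneIZ3d3d3d3d4d3djSIl4dDRWhAd3d3Zod2d3d3d3d3d4d3VlaXh5h1VnYEeGZ2d2ZmeHh3d3eHZ4h2dzd1eYh3Z2EmiHZnh1Znd2h4d3eHZmdndkhGeId3dTN5h3ZndYh3Mjd3dmZmd3d3d1Umh2ZVVlWJZ4ZnZodCaFR3d3d3d3d3d1RgRlVnd2ZleGVVWHE3iIN3eIh3d4h3d2OGE3d3d2Vndnd2OBZ2iIVoh3d3eHd3d3NYgoiHd2RoZYiXN1eHd3ZXiId2d3d3eHY1dFiHd1RnZmVWV4d3d4hlV2Vnh3d3iIdjVlOHdkd3Z2Z2VYd3h3dndWh3d3d3iId2M2VGZFh3d2dliId3eHd3d4dnd3d3iHd0JVdmZWh3h3dYiHd3d4h3d4dnd3d3d3YyZ3VlVWd3dmZ3h4d3d3d3d4hnd3d3dkJFaIZWdnh2Vmd3Znd3d3d3d3d3d3d3UjZ4d6lld4dUeHd4d3d3d3d3d3d4d3ZTNXd4p3iGd3ZHiHd3eHd2VWdlVXd3dUNFh3ZnhkIDVWZoiHd3d3dTZ2VVVEZ3RGeVZ3VneCFkRFZnd3d3d2Q4hlSJeVRUaHaIh3dGUiaYZ1VYh3d3d0R5hUWHijY1hkRDI0dTNTWHZnZFd3d3d0eHVVV3iBlTM1ZWiIY2d4NGd5h1Rnd3iDh2VzZ4Y1g1dnZkV4c2dXdmZ4h2U2dnd0VWdjd2Z4kXd3d3VocnZWiHd3dldyaHd1ZWZDdndkMXeHd4lpcpZHeHZmd3iXNXh3aIcjdlM1VHiHZop3RXM0ZlZ3dmd3d1VmeZgjeVZ4Vmh2Znh1V0J4VVRGd3h2Z3dlZlYUdUipWHZnZ2VFZTVmV5hmZmh3d3d2aoUFhjd2dDRGdlVmZEh2R3d3h2Z4d3Z4WWA4hTZlQ4iERFZ3ZImGR3Z3d3d3Z2eHVSNodBd2cmZ2ZmZmVYh2RXd3d3d2d3ZmZUdkkAAognh3h4dmRXiHSHd3d3d3h3d2ZVhzIJkiFlZ2ZniXNnd3N3h3d3d2Znd2ZFmIBIdDZoZnd2ZkRVaIRnh4d3dmZmd2ZWl0CIc1lnd1RndWdXd4VWdod3dnmGZmZnYANYdgZ2VWdFd3dHiHVmVWh3d1V3dmd2QHdld1BVZmZmaXZYh1Z3ZlR4hUQ2hniFBld3Z3UAiYh4h2V4Znd3eHZERXdkVlWSB1Z3iHdzB2lolmeGZ3h3d3d3d4d3ZmcgRmVnmYlXQGZodmZmd3Znd4iHeIh3dwAHZodVaIl0YyJWZmZ3d2aHZ4iHd3d3d1QXiIl2dnZTNWYkdnh3d2eIhnh3d3d3d3kGZGVmeHpSeJh0SIiHd2d3h2eHd3d3d2ZCNlh3aYUkeIiHRoiHd2d3d3Z3d3d3eHdnaHiGZ1NVd3d3ZDRWd3d3d3d3d3d3iHdViHeGVVmGd3d3d3VVR4Znd3d3ZmZmeGZVmHZld2dmd3iHeIWHdWaHdndmVnd3d2dlRFZnd2Vmd3dmZmaHd2d3d4dViYd3dw=="/>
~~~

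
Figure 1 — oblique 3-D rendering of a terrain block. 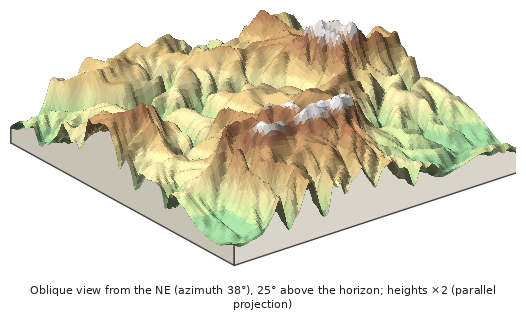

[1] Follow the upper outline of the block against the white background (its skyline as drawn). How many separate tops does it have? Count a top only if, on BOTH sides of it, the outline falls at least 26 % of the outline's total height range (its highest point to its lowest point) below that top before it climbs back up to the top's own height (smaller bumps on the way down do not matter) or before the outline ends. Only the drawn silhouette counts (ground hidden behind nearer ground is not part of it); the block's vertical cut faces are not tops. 1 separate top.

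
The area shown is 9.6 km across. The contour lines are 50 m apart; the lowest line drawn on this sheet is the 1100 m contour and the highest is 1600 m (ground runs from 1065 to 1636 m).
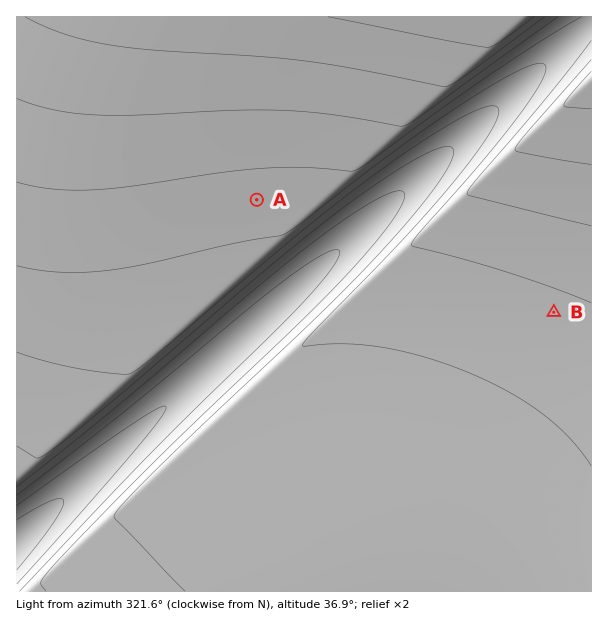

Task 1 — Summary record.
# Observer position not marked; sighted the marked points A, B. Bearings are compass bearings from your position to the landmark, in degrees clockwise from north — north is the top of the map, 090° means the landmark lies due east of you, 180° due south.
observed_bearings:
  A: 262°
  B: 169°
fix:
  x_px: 525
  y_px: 162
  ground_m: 1490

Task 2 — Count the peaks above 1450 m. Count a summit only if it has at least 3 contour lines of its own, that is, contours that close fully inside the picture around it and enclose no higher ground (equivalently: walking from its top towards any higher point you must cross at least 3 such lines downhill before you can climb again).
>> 0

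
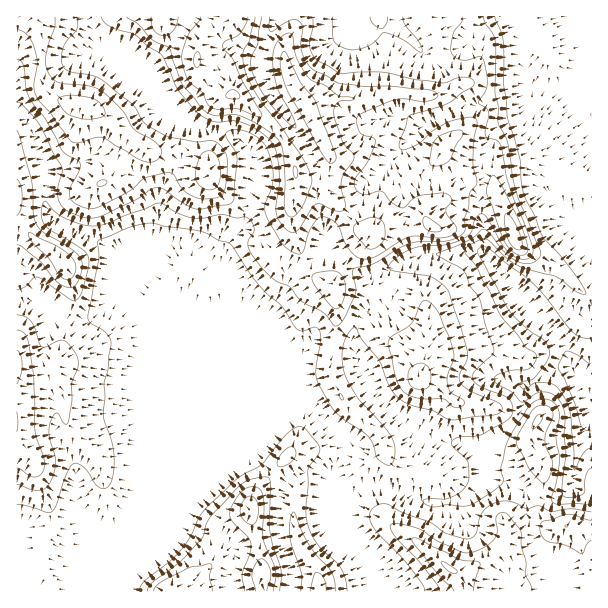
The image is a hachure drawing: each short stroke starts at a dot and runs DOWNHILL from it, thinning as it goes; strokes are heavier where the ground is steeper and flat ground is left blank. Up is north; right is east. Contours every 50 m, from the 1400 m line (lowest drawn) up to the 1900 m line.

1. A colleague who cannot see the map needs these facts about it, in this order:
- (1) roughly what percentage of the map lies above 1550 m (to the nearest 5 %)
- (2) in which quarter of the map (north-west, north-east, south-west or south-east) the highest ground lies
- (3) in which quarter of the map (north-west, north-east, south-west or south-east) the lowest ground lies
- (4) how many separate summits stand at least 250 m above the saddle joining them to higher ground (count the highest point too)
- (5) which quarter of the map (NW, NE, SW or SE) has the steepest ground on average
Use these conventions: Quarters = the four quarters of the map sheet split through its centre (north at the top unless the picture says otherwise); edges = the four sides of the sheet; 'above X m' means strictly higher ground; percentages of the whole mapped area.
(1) Ground above 1550 m makes up about 85 % of the sheet.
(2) Look to the north-west quarter for the highest ground.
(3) The lowest point lies in the south-east quarter of the map.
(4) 1 summit rises at least 250 m above its surroundings.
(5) Slopes are steepest in the north-west quarter.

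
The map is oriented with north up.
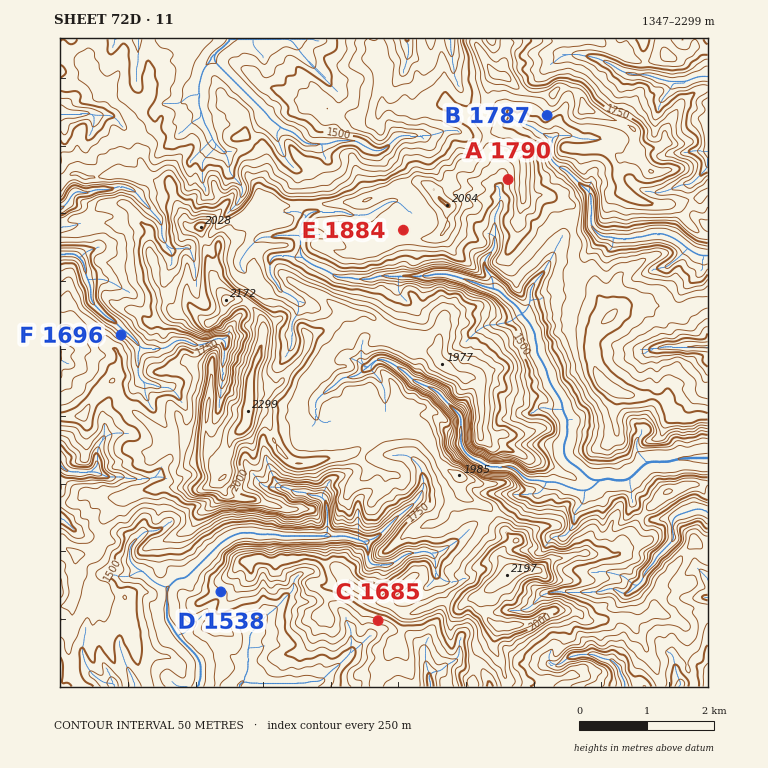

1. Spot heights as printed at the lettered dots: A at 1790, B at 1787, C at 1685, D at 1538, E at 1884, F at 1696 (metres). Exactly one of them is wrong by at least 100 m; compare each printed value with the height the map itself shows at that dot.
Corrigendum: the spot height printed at F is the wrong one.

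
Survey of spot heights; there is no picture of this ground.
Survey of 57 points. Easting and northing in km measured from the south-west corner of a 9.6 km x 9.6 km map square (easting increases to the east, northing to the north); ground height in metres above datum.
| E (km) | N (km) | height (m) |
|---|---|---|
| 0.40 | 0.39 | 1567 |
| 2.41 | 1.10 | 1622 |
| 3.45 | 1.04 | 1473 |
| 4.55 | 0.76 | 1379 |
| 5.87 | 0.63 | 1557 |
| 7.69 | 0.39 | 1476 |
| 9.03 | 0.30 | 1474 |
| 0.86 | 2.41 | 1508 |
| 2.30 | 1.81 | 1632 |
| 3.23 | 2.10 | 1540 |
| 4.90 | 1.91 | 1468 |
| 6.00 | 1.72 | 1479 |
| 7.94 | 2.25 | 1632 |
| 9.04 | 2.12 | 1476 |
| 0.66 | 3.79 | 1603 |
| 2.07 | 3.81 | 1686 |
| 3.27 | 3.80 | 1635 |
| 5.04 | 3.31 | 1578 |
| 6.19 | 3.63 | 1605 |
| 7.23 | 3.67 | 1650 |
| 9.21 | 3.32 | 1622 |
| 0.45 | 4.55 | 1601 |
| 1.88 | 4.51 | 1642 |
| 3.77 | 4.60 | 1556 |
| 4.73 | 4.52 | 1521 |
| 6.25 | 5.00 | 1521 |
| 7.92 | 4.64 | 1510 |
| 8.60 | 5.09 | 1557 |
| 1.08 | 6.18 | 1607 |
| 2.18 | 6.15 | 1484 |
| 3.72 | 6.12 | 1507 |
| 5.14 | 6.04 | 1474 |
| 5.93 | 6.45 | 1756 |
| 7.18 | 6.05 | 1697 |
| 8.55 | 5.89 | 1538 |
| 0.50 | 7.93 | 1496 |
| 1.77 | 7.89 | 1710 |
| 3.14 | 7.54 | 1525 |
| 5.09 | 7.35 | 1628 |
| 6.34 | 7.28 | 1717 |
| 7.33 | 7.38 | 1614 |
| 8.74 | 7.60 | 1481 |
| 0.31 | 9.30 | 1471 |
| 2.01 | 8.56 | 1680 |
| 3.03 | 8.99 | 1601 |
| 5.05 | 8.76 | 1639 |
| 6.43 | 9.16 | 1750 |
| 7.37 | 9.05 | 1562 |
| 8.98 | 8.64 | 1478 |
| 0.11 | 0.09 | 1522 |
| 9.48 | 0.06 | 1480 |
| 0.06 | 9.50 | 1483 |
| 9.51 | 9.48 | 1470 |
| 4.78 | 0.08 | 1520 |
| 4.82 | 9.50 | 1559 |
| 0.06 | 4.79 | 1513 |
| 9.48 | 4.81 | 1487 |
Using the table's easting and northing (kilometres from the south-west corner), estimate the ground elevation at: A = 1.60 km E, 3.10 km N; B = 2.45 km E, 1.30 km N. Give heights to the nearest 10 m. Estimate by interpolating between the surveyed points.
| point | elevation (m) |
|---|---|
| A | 1650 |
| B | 1630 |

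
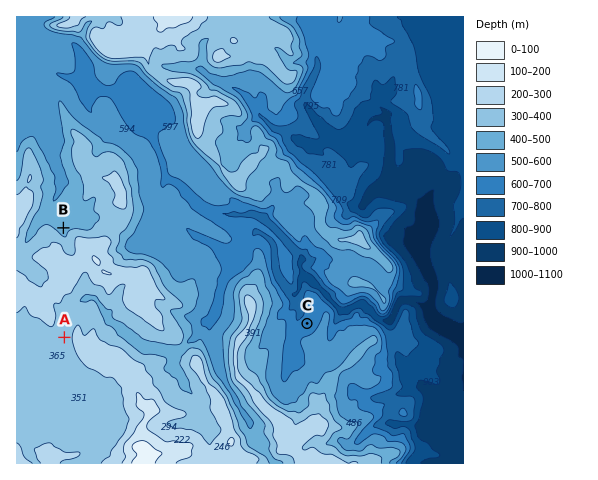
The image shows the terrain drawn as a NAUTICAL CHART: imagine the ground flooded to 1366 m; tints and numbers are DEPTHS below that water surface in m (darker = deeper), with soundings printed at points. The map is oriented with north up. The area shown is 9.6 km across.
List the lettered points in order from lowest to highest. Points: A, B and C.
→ C B A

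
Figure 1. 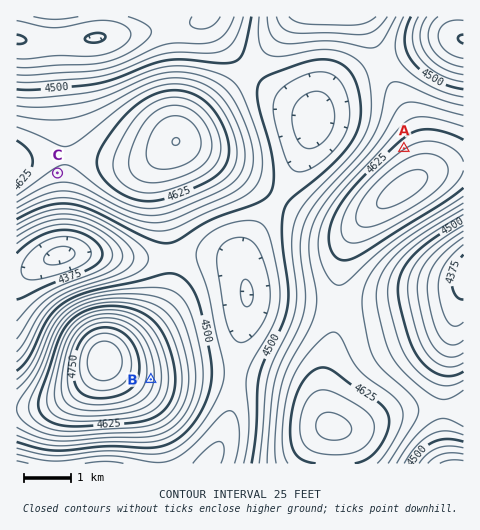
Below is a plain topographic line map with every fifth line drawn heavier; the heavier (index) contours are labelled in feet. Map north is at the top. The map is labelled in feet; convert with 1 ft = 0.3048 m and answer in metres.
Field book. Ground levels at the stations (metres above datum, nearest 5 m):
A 1415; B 1435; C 1400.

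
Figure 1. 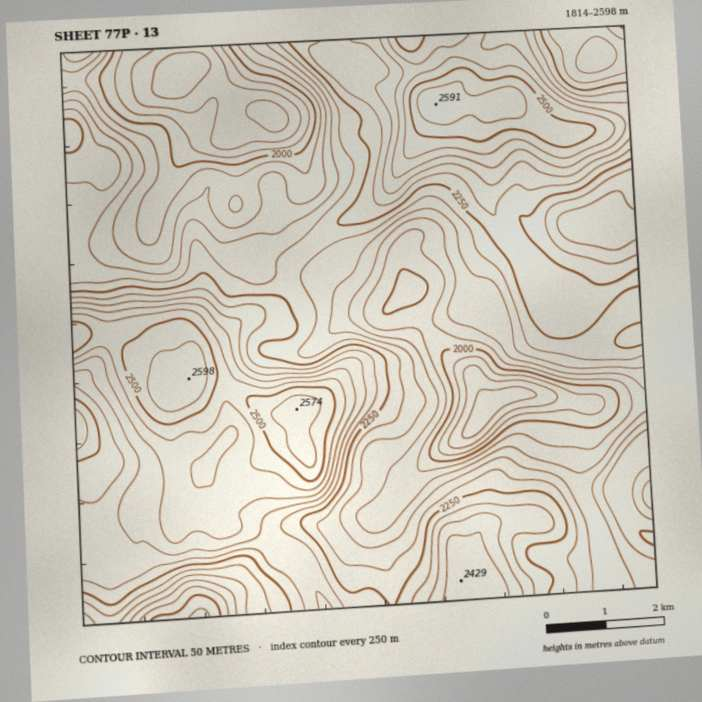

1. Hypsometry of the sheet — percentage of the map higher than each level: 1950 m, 93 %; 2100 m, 78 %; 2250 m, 44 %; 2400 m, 19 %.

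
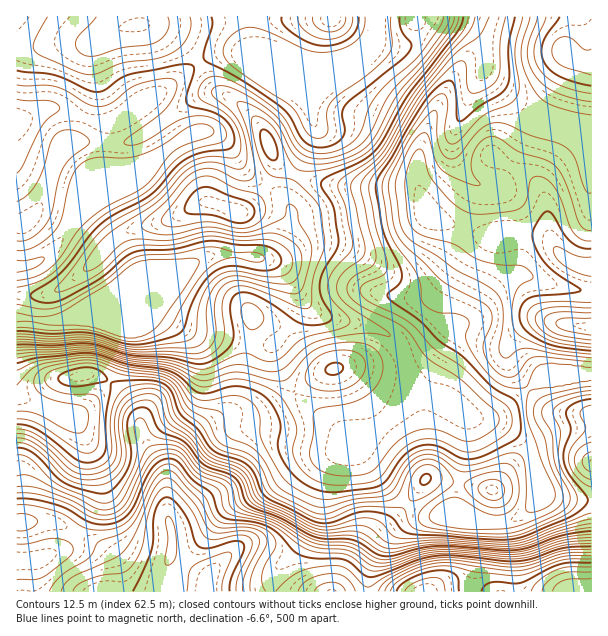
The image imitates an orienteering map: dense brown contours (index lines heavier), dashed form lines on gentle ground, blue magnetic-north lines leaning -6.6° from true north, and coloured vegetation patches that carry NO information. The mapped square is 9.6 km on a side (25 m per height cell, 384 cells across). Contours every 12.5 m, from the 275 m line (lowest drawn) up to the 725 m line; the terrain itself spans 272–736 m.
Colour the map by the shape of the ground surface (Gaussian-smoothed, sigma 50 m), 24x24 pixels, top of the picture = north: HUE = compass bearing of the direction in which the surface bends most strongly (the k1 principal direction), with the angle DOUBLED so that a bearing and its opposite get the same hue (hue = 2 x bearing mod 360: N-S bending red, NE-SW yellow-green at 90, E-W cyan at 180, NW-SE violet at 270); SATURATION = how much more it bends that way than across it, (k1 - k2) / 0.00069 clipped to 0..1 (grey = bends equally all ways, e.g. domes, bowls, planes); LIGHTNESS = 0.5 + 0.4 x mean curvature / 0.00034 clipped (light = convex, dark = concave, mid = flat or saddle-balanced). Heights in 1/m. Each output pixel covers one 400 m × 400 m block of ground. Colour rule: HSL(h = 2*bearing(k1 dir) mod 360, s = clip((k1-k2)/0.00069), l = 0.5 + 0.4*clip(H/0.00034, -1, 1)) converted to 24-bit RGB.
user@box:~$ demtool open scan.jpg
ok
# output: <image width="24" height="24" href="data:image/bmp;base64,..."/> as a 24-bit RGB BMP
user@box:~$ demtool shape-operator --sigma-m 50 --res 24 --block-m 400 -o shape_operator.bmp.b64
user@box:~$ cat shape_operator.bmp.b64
<image width="24" height="24" href="data:image/bmp;base64,Qk32BgAAAAAAADYAAAAoAAAAGAAAABgAAAABABgAAAAAAMAGAAATCwAAEwsAAAAAAAAAAAAAaW6UTnalkpu4qom0eVajq3J1ZolvbKqB1qNuTXFAOmRzWJunirC+yrC1EF/WaKD/6dT35cXvbGjejLrpj5fybmf2x8Dik5bceIRGRnE+ZXo+mJZWa118n2hss6x8QLCe45TX3pTIMYCVSdq7Xb3mwrjWWKW9CUIxM9NxwcfwxcX6mJz1ZDXngkDa07fYm4vMjJS1a4yyat7dYZnhnz7bvmGFuMmKU7+EFrmx5NX2ztL9k9b1ICN7sywt2yMpaoM5FE4AJjMAMysAMysAKzMAHkMOm6cysHgvoqLPmLrXfJO+Ni5OTSpa15CPzeC3soaxOoQpD5kAZHsdcBYPSSQzS5JywJe830S/5yIiPF0jcTg1w2g2Mto0EFcnLDcOr5IAoa41Wrg+VESAjDKwNzGBuMqL6O61PojL1cTt2IjTNiRKbnlOVXFaT3M3YGMueC5q67HFs7HhJXH/ydDr1qzJQDCAYBdZ3MlVu9vHbJmwRzFOQCg5d04xPeY79PPSOK2GUWct4BMmlzxydmJUZ1pUe3ReVXRULH1yitGS3bWyMzeChWBX1md1ZR6GQVLJ3+zqzat6hSxPcjhkQyRmx86BTvtCYOAyxCZXQiIriGs6mGVbeHSTY2eGdHx+eoB7T4ZoS5sppX0oakU/TGpFjUtClTdoPaNLnMUzllogeDYmaWk+JFx3quC769TBM6g+ZSiMwlzGhoikip+lk1ySg1NfeYFfbIdncYN5eIRthXtogHFzc0hJRmI8ebfElqndrrTisUHFyHvXj4TOG9jBOPy+1eHu3sHsFw+UrnWxpJu2nmSyvTe0rHKSiZ2DaZmDZoqJeHWCg3FueUddkk1jbMJqIbBPOoseYZkTgKr6zNn/0cz/zOP/bar/yE/T6SRWexmApGJPsYlBYkRBblSbuqTIuKfLlIi1YWCcileDi05UZ1WJh621u8OdeC4tYUcRWUsKfMgbOU4OhqoIWTUAMxgAMy8Agj4PXisnh2o+x5dIXn5ZO5doVKhpqWRhuEZRgTNLeT9QgKyAZqm4cI2jw1CAyx+svZ3cpKvqRzcAQ0oAMEMCfmM/gH9+ZX9wPnSHm1+ilnmZuMmmg6e/X4SucC82dEUej14rnkpTcLixeKyFem5iUmhUV1OfmsrqyOD0h5rskIr08sr78jl7EnAYbIFyf4CARH56SHKkor7Lw+HajmbAmCuZs0e2lJTHpbfWeoPGpWuklWVqhHN4b4mKSat1YKc5b1saZlMRPFoUKHM/9Z7W77LTFGk2WGcma3crE2clX8Adi3UWTSEUaDEyap9yf6R6k15aijdAlHZPj5Jwg4qHeot5ao1mfE5lpq9qh6rVmLGFHXlXL41077HJ7mfvnlzIuLJyP3UvUEoQgogOJHYzR6dsUpBchYBUeUVXoVpvqa+Ecp+BcZiZiIWhgYCgV22lidWUQICOuJGudJerHnVoOqhgxo/dw5bu4KXquHzffJLo2uPxTIvdWoOmY2J/f2+CaF2Hh36etr6jiamsb5Kmc4ybj3echGebtMN6PT5ilm2Av5eASV99RoBHJGscPm9/yHepy6fIhMDIqGy1rT55dVN2ZXeYZXiiWlulf6mZqsOGfJ2Ed2uAeHBfc2ZbhZtusraDVUN8cWh+w495QYRscnxUfIJTHmJASqJrxrmxroSkex5p0odQW+DgY6PmbnfbWlPczHzb4sOcVaeSnUehmmxsaJ+afq2YoXV0bVKCZWmGq4mKsYTAY2jCoX7KSrNdEHYkUZAhhiIvgBpc4PrROMClLjJJWlwvM1A2c0WG+uDRRKxlOjWNwKiqeZafgn9sj2Vmf2aGWXxZc55mnGlXgnZLWIZcwGi4x2OoZ18pOSgbW+yHz/XKkzOQVzBoiZJkO3hlJm9s6bOQ6ZF3HVlmsq17oGV7hmVog3Fjf3NefI5fbXBLiGxSnah3T4NZTXpMjUucw3fdmNLwqvjZnT5SiSdRSXWJd46rc2unL4GOSrOx/NTPNWKVVopxoVVzoUtUjlhGjnZRln6ScWmOfpyKlJx5iGd3hINgOnpRPbZXeM9mgzcneDQ7gH18f4B7S39QTIVeXI6FJ3l26ZKI2HB8QVdmgkRnsVhtrZuPhp++h3ykfXmmiImjpoWlhnSciomdfJahWaNrjY1HbVJHfmhWgUM7oXUxVpUmLn9RfoBJIGkuK5Fj9qqwdEObSk2Wo5q0uMO0Z3+geneEgYGJfYSIlH6Qj4GekY6gio2efn+ZgW+fd2Otc2O4fnXCtKTP0dvfIni9WD+XnryED0dBxYIku2VgTmiEhZpkvq5sjWN5"/>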